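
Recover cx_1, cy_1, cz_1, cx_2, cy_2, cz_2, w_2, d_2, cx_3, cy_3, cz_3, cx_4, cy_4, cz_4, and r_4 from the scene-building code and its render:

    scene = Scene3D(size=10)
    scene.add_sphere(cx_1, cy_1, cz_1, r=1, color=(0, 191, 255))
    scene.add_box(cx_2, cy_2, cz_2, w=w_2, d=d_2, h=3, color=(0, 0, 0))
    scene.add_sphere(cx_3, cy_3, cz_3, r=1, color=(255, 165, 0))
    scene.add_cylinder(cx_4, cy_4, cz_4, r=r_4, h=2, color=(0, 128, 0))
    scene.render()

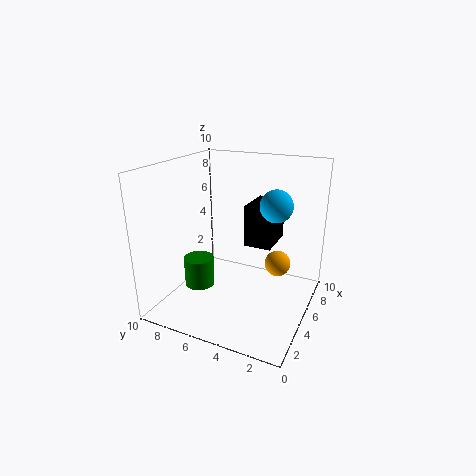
cx_1 = 4
cy_1 = 2
cz_1 = 8
cx_2 = 6
cy_2 = 3
cz_2 = 4
w_2 = 3
d_2 = 2
cx_3 = 8
cy_3 = 3
cz_3 = 2
cx_4 = 3
cy_4 = 7
cz_4 = 2
r_4 = 1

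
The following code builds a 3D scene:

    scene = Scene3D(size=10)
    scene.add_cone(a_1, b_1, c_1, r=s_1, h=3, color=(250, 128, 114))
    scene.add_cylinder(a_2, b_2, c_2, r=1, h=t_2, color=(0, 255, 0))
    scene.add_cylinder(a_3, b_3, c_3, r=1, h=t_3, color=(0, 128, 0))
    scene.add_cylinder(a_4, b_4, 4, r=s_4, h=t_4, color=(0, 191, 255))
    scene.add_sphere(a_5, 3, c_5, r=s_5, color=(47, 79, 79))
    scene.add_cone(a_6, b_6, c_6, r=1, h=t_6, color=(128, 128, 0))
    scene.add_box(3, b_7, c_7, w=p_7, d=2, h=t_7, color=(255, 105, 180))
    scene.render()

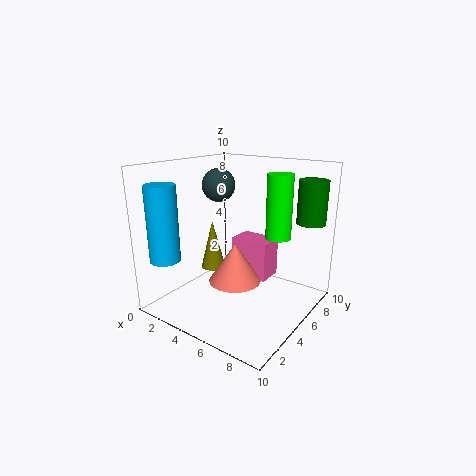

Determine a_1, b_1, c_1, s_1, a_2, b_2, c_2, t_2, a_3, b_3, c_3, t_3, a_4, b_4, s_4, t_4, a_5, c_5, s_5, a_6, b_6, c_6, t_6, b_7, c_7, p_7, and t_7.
a_1 = 4; b_1 = 6; c_1 = 1; s_1 = 2; a_2 = 6; b_2 = 9; c_2 = 4; t_2 = 5; a_3 = 9; b_3 = 8; c_3 = 6; t_3 = 3; a_4 = 2; b_4 = 1; s_4 = 1; t_4 = 5; a_5 = 5; c_5 = 9; s_5 = 1; a_6 = 1; b_6 = 7; c_6 = 1; t_6 = 4; b_7 = 7; c_7 = 1; p_7 = 3; t_7 = 3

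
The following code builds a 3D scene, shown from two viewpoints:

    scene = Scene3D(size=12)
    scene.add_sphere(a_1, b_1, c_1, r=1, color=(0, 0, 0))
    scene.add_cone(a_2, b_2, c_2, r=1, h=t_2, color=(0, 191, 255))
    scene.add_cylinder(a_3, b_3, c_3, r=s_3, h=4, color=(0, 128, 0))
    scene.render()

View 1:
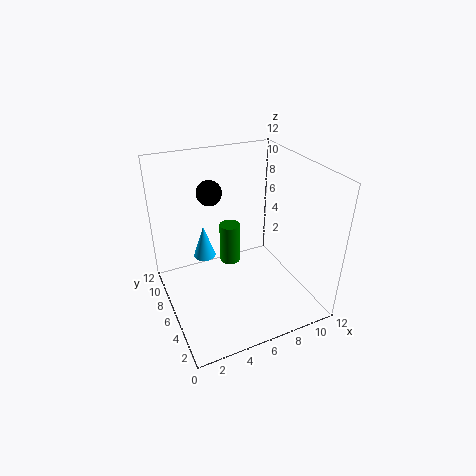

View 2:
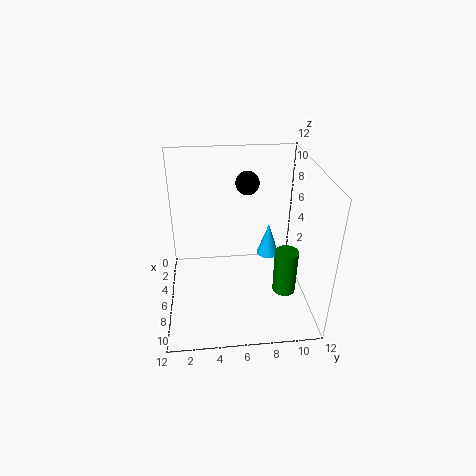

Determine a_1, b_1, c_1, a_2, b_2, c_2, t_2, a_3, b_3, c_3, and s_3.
a_1 = 4
b_1 = 7
c_1 = 10
a_2 = 4
b_2 = 9
c_2 = 3
t_2 = 3
a_3 = 7
b_3 = 10
c_3 = 1
s_3 = 1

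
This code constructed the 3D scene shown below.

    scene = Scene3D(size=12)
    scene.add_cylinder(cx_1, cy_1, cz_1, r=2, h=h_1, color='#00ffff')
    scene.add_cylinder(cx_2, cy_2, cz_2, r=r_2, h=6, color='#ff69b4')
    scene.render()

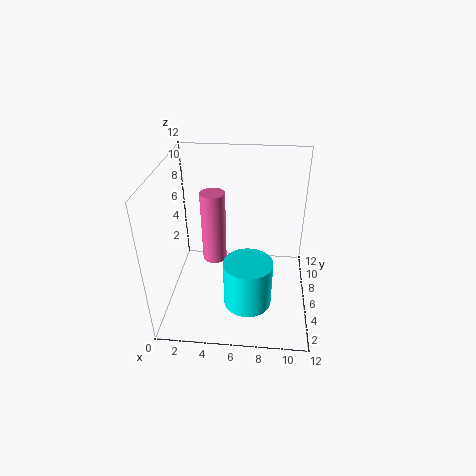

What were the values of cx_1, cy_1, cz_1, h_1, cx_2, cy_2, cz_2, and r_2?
cx_1 = 7; cy_1 = 4; cz_1 = 1; h_1 = 4; cx_2 = 4; cy_2 = 6; cz_2 = 4; r_2 = 1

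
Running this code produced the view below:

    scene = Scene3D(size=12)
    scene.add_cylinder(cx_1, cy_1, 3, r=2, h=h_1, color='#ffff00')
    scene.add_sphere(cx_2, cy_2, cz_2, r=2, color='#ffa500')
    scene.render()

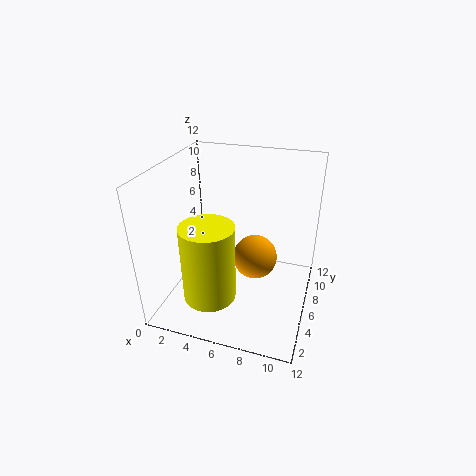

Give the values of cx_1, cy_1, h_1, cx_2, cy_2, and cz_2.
cx_1 = 5
cy_1 = 2
h_1 = 6
cx_2 = 7
cy_2 = 8
cz_2 = 3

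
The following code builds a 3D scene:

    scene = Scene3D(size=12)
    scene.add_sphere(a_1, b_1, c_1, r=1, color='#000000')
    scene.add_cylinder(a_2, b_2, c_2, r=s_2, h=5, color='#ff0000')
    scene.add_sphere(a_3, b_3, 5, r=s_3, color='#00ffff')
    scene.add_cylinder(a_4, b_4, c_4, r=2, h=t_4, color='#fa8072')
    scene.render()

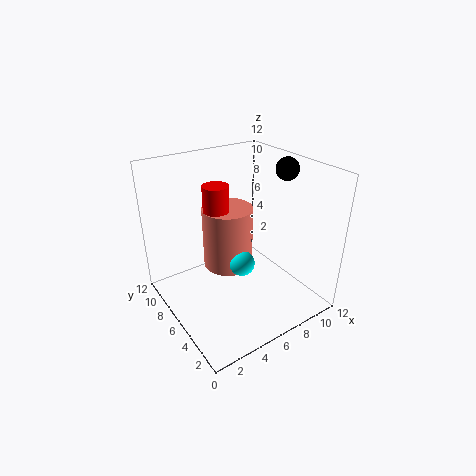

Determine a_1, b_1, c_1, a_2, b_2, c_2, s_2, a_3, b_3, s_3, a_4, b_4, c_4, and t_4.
a_1 = 11, b_1 = 6, c_1 = 11, a_2 = 4, b_2 = 6, c_2 = 6, s_2 = 1, a_3 = 5, b_3 = 4, s_3 = 1, a_4 = 5, b_4 = 6, c_4 = 4, t_4 = 5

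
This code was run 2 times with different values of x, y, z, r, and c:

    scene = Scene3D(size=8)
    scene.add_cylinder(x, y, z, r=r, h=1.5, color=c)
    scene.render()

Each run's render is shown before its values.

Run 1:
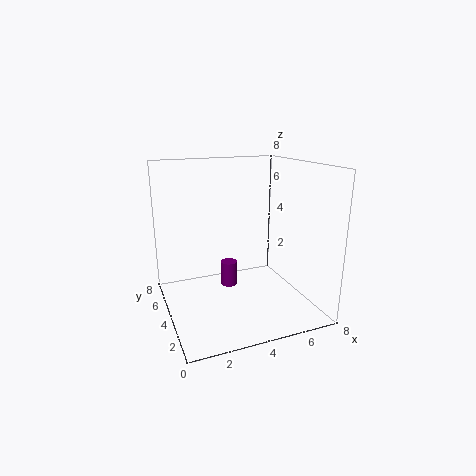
x = 4, y = 5.5, z = 0.5, r = 0.5, c = 'purple'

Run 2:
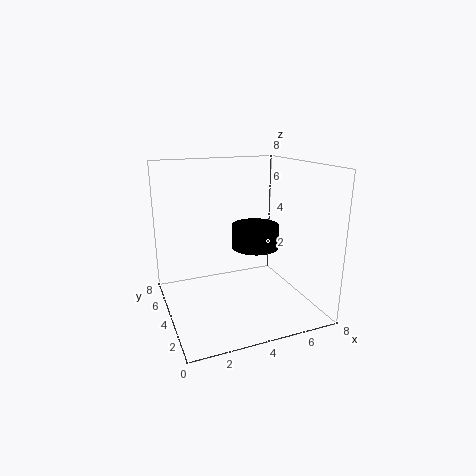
x = 6, y = 6, z = 2.5, r = 1.5, c = 'black'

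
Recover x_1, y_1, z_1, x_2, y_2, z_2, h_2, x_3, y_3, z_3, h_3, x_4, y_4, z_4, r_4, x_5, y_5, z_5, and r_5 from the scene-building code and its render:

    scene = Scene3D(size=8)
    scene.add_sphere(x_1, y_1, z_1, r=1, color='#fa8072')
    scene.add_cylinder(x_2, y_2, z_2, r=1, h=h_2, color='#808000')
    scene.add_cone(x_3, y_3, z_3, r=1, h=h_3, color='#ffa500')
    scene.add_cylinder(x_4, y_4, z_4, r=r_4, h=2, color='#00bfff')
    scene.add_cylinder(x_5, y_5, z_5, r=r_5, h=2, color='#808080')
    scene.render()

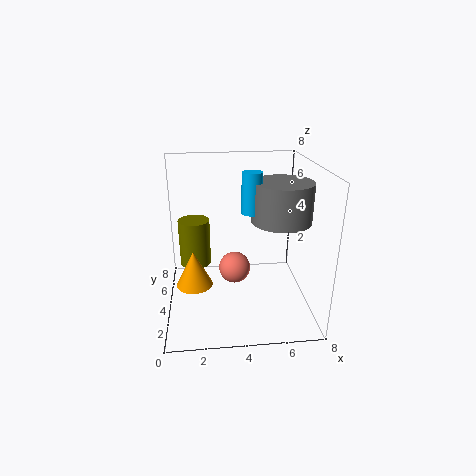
x_1 = 4
y_1 = 6
z_1 = 1
x_2 = 1.5
y_2 = 7
z_2 = 1
h_2 = 3
x_3 = 1.5
y_3 = 3.5
z_3 = 1.5
h_3 = 2
x_4 = 4.5
y_4 = 2.5
z_4 = 6
r_4 = 0.5
x_5 = 6
y_5 = 2.5
z_5 = 5.5
r_5 = 1.5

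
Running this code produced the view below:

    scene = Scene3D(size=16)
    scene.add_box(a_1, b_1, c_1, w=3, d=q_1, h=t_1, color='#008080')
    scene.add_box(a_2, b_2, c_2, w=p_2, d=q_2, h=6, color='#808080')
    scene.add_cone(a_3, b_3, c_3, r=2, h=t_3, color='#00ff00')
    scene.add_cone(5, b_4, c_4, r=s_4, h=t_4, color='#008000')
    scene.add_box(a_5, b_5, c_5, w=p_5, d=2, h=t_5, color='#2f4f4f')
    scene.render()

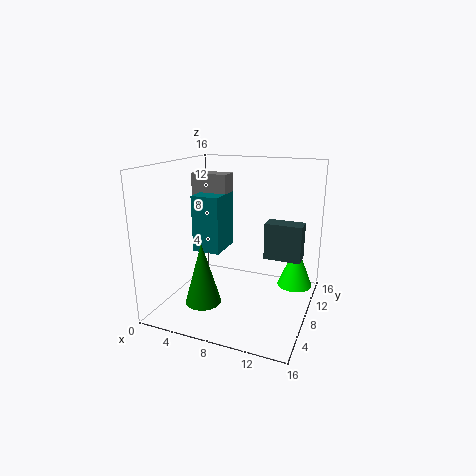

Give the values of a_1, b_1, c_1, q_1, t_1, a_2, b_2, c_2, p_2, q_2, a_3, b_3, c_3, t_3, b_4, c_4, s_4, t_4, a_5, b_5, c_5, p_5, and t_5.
a_1 = 4
b_1 = 5
c_1 = 7
q_1 = 4
t_1 = 6
a_2 = 3
b_2 = 7
c_2 = 9
p_2 = 4
q_2 = 2
a_3 = 14
b_3 = 11
c_3 = 2
t_3 = 5
b_4 = 5
c_4 = 1
s_4 = 2
t_4 = 7
a_5 = 11
b_5 = 8
c_5 = 6
p_5 = 4
t_5 = 4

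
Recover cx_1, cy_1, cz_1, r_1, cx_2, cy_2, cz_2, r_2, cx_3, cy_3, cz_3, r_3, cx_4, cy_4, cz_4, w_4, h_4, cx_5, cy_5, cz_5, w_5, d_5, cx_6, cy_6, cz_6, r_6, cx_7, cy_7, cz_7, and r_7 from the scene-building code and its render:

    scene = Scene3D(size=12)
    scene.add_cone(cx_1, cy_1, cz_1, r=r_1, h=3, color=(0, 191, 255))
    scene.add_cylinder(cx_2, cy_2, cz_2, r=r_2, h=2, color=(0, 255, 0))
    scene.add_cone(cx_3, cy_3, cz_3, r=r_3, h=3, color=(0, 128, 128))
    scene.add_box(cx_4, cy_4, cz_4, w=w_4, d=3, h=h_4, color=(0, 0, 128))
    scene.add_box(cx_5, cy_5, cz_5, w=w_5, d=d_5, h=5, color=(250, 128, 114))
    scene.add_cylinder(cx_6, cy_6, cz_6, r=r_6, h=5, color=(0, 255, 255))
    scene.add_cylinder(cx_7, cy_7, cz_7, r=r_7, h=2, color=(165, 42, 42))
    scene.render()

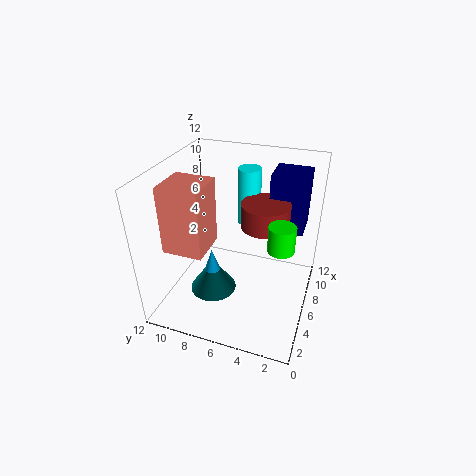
cx_1 = 5; cy_1 = 8; cz_1 = 2; r_1 = 1; cx_2 = 4; cy_2 = 2; cz_2 = 7; r_2 = 1; cx_3 = 5; cy_3 = 8; cz_3 = 1; r_3 = 2; cx_4 = 8; cy_4 = 1; cz_4 = 6; w_4 = 3; h_4 = 5; cx_5 = 1; cy_5 = 7; cz_5 = 7; w_5 = 3; d_5 = 3; cx_6 = 9; cy_6 = 6; cz_6 = 6; r_6 = 1; cx_7 = 7; cy_7 = 4; cz_7 = 7; r_7 = 2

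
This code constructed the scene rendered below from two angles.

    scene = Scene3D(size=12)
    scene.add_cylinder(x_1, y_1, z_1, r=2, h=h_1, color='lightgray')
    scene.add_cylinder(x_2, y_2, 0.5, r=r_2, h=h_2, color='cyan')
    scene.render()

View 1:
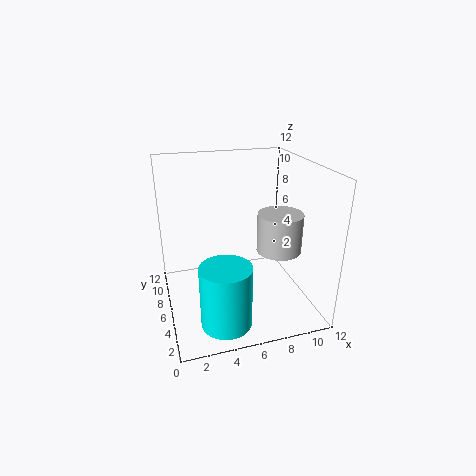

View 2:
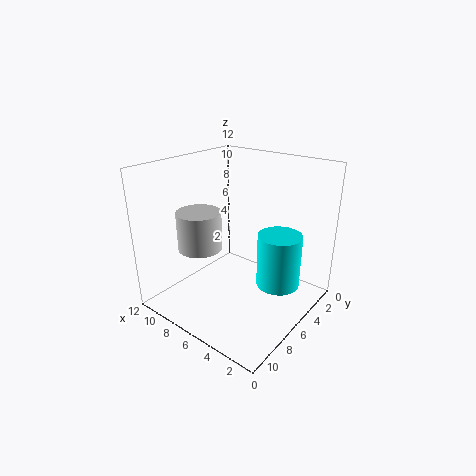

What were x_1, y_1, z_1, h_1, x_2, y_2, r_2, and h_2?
x_1 = 10, y_1 = 6.5, z_1 = 4, h_1 = 3.5, x_2 = 4, y_2 = 2.5, r_2 = 2, h_2 = 5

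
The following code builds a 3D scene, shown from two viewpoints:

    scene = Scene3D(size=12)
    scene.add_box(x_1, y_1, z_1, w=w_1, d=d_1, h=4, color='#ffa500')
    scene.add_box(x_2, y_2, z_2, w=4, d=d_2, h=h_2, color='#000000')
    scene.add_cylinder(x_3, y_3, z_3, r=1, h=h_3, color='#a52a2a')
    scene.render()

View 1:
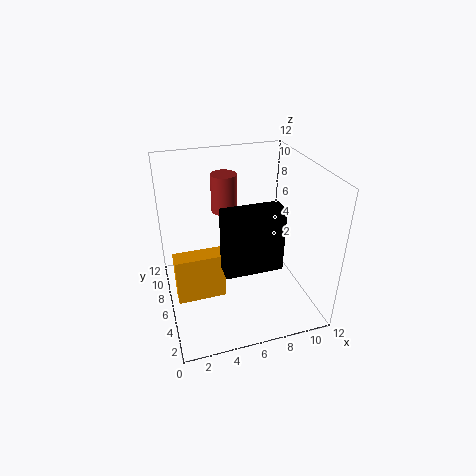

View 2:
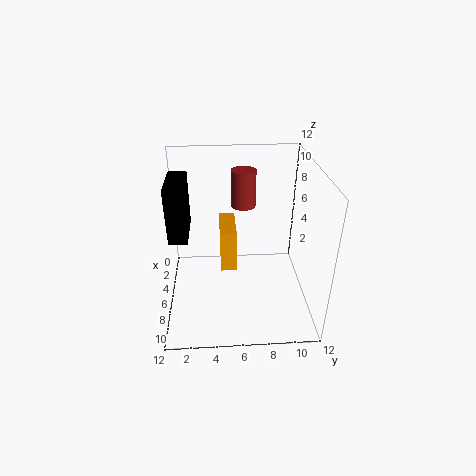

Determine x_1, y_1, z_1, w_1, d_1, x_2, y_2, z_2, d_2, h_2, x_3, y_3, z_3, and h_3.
x_1 = 0.5
y_1 = 4.5
z_1 = 1.5
w_1 = 4
d_1 = 1.5
x_2 = 3.5
y_2 = 0.5
z_2 = 6.5
d_2 = 1.5
h_2 = 4.5
x_3 = 5
y_3 = 6.5
z_3 = 8.5
h_3 = 3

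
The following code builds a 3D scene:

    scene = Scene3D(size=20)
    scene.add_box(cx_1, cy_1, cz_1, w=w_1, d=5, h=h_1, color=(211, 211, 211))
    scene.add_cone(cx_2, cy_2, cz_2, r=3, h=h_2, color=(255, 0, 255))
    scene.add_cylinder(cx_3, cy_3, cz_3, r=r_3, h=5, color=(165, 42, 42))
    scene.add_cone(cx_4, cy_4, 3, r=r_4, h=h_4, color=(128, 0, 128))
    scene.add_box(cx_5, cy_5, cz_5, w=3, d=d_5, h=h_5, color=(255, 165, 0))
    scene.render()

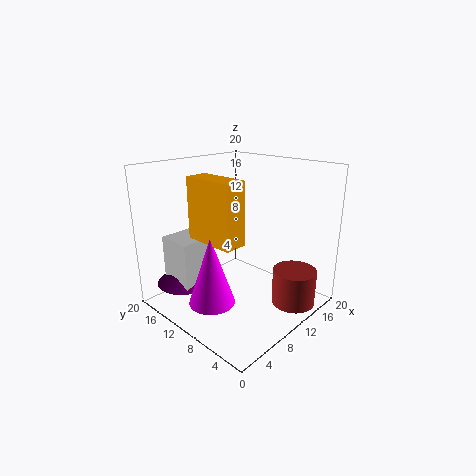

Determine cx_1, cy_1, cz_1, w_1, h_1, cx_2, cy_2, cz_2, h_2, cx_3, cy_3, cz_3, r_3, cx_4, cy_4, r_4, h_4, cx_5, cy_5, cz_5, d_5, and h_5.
cx_1 = 3, cy_1 = 13, cz_1 = 3, w_1 = 5, h_1 = 7, cx_2 = 4, cy_2 = 9, cz_2 = 3, h_2 = 9, cx_3 = 14, cy_3 = 3, cz_3 = 1, r_3 = 3, cx_4 = 5, cy_4 = 16, r_4 = 4, h_4 = 3, cx_5 = 4, cy_5 = 6, cz_5 = 11, d_5 = 7, h_5 = 8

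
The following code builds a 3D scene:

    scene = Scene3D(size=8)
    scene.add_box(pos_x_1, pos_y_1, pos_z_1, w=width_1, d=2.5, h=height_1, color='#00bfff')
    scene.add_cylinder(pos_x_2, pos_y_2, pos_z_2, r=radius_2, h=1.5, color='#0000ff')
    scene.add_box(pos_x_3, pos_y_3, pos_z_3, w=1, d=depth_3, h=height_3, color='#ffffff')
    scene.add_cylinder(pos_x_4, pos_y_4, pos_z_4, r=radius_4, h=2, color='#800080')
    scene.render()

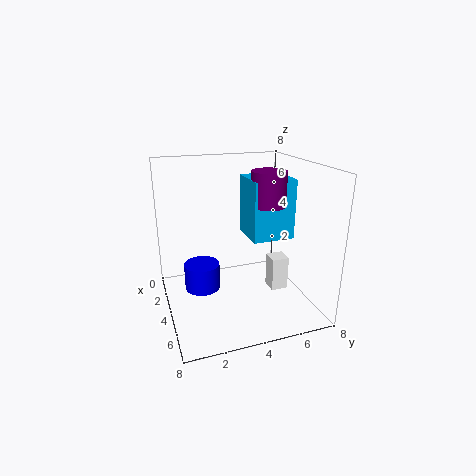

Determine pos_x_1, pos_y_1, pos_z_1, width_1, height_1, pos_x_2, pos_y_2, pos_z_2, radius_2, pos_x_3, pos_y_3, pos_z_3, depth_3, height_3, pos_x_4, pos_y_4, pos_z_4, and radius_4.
pos_x_1 = 1.5, pos_y_1 = 5, pos_z_1 = 3.5, width_1 = 2.5, height_1 = 3.5, pos_x_2 = 3.5, pos_y_2 = 2, pos_z_2 = 1, radius_2 = 1, pos_x_3 = 3.5, pos_y_3 = 6, pos_z_3 = 0.5, depth_3 = 1, height_3 = 2, pos_x_4 = 3.5, pos_y_4 = 6, pos_z_4 = 5.5, radius_4 = 1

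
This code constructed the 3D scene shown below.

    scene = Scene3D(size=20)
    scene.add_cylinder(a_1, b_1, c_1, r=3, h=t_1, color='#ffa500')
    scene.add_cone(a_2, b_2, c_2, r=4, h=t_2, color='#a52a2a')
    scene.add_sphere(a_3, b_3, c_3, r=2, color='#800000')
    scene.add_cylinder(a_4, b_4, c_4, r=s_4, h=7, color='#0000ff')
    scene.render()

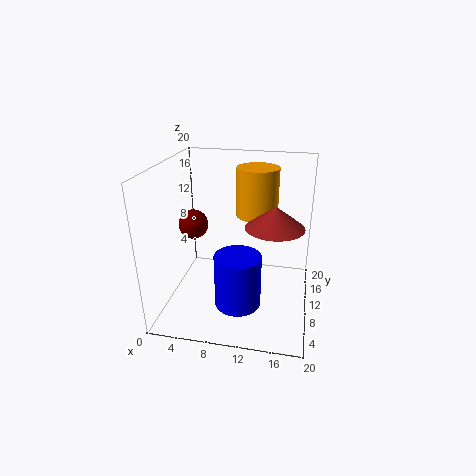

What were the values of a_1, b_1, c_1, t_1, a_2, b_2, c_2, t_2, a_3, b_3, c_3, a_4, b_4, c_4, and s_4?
a_1 = 12, b_1 = 14, c_1 = 12, t_1 = 7, a_2 = 15, b_2 = 10, c_2 = 12, t_2 = 3, a_3 = 4, b_3 = 9, c_3 = 12, a_4 = 11, b_4 = 5, c_4 = 3, s_4 = 3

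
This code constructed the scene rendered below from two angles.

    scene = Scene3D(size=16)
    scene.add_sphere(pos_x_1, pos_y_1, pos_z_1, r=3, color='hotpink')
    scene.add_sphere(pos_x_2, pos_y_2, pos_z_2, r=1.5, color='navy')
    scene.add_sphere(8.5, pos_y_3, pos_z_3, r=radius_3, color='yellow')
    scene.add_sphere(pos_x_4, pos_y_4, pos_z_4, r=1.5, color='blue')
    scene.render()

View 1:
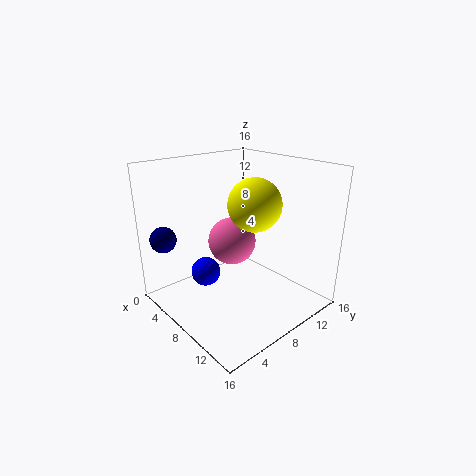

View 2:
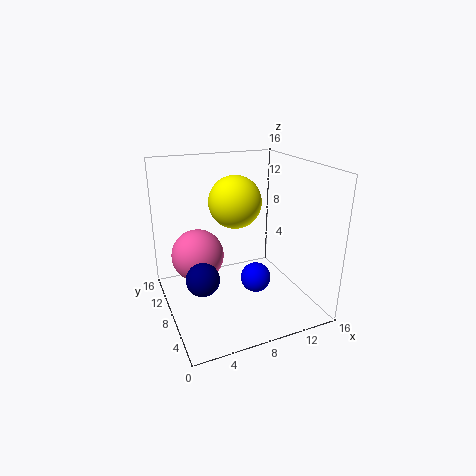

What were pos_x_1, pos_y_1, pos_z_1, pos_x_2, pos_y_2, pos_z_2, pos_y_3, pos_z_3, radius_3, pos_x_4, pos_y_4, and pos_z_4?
pos_x_1 = 4; pos_y_1 = 10.5; pos_z_1 = 5.5; pos_x_2 = 2; pos_y_2 = 2; pos_z_2 = 7.5; pos_y_3 = 10; pos_z_3 = 11.5; radius_3 = 3; pos_x_4 = 8; pos_y_4 = 3.5; pos_z_4 = 5.5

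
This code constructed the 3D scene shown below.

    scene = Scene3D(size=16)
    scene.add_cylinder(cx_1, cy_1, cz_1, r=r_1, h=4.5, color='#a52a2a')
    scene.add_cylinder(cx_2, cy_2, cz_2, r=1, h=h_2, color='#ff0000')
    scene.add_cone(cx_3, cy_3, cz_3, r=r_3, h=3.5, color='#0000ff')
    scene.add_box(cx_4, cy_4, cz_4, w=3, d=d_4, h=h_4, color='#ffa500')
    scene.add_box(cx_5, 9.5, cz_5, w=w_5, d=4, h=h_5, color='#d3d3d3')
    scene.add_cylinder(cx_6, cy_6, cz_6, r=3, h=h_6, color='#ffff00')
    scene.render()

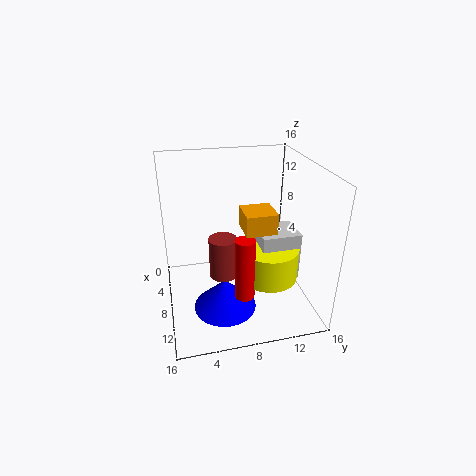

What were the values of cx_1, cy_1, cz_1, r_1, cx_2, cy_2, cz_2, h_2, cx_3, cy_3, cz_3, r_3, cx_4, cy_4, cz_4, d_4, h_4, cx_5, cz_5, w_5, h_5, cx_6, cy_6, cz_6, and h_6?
cx_1 = 9.5; cy_1 = 6; cz_1 = 4.5; r_1 = 1.5; cx_2 = 13; cy_2 = 7.5; cz_2 = 4; h_2 = 6.5; cx_3 = 10; cy_3 = 6; cz_3 = 0.5; r_3 = 3.5; cx_4 = 10.5; cy_4 = 7.5; cz_4 = 11; d_4 = 3; h_4 = 2; cx_5 = 9; cz_5 = 5; w_5 = 3.5; h_5 = 5; cx_6 = 11.5; cy_6 = 10.5; cz_6 = 5; h_6 = 3.5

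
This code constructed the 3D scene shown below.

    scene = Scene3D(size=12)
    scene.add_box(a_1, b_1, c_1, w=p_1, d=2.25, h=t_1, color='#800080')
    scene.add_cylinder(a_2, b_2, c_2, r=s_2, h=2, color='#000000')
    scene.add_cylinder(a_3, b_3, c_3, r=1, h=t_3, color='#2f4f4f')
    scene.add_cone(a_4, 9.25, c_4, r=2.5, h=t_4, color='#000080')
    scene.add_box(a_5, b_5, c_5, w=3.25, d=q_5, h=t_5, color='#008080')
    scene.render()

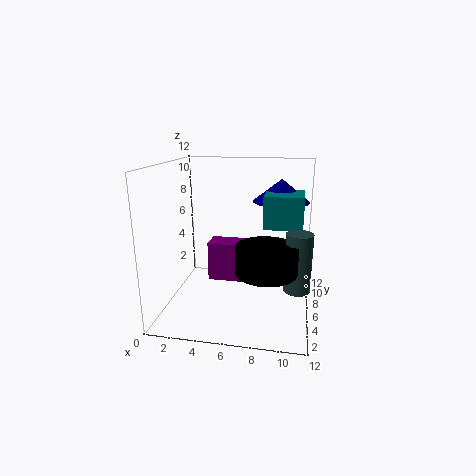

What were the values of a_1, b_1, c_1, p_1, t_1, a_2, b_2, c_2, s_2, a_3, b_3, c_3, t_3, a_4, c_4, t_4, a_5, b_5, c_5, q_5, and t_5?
a_1 = 2.5, b_1 = 8.75, c_1 = 0.5, p_1 = 4, t_1 = 3.75, a_2 = 8.75, b_2 = 2.5, c_2 = 4.75, s_2 = 2.25, a_3 = 11, b_3 = 3.5, c_3 = 3, t_3 = 4.5, a_4 = 9.25, c_4 = 8.5, t_4 = 2, a_5 = 8, b_5 = 6.25, c_5 = 6.75, q_5 = 3.5, t_5 = 2.75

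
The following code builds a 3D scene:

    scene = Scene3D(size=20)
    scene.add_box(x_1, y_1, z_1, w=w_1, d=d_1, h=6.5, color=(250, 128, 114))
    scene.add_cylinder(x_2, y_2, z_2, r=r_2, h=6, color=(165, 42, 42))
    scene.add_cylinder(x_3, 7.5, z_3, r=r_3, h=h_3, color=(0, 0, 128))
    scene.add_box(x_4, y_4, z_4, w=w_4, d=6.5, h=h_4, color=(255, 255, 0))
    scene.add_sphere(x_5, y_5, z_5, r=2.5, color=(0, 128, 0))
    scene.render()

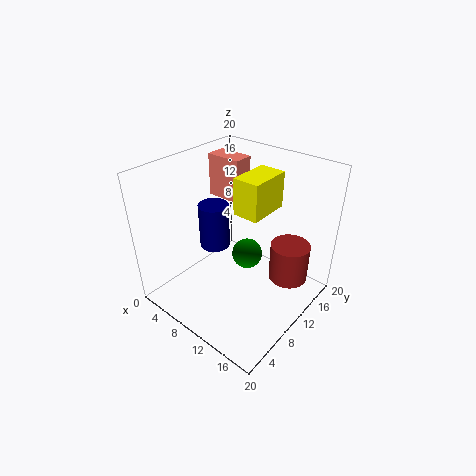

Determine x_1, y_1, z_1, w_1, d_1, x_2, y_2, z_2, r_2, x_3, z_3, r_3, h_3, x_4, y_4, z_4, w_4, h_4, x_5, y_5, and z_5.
x_1 = 1, y_1 = 14, z_1 = 12.5, w_1 = 5.5, d_1 = 3, x_2 = 14.5, y_2 = 17, z_2 = 1, r_2 = 3, x_3 = 8, z_3 = 9.5, r_3 = 2, h_3 = 6, x_4 = 7.5, y_4 = 12, z_4 = 12, w_4 = 4, h_4 = 5.5, x_5 = 7, y_5 = 16, z_5 = 2.5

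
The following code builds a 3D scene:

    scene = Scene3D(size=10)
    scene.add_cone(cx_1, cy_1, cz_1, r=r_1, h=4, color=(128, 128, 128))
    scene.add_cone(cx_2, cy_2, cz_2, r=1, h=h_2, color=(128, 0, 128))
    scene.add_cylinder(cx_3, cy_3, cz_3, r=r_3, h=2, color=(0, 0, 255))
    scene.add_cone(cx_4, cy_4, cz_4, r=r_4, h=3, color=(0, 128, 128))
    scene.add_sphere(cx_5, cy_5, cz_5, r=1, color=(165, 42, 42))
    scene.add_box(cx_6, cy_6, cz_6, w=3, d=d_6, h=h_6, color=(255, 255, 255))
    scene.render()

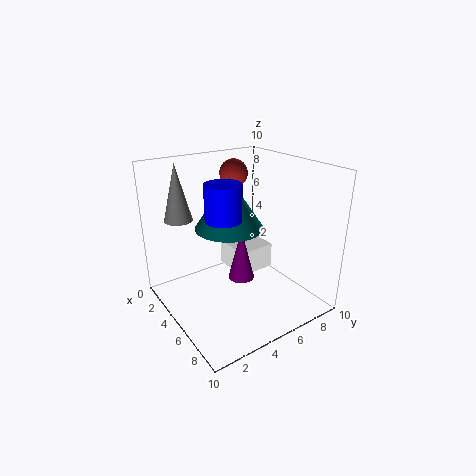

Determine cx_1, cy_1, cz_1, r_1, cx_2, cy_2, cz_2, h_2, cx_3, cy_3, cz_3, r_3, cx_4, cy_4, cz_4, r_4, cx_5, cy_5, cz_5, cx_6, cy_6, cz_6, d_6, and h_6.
cx_1 = 2, cy_1 = 2, cz_1 = 6, r_1 = 1, cx_2 = 4, cy_2 = 6, cz_2 = 1, h_2 = 4, cx_3 = 8, cy_3 = 2, cz_3 = 8, r_3 = 1, cx_4 = 7, cy_4 = 3, cz_4 = 7, r_4 = 2, cx_5 = 3, cy_5 = 6, cz_5 = 9, cx_6 = 1, cy_6 = 6, cz_6 = 1, d_6 = 3, h_6 = 2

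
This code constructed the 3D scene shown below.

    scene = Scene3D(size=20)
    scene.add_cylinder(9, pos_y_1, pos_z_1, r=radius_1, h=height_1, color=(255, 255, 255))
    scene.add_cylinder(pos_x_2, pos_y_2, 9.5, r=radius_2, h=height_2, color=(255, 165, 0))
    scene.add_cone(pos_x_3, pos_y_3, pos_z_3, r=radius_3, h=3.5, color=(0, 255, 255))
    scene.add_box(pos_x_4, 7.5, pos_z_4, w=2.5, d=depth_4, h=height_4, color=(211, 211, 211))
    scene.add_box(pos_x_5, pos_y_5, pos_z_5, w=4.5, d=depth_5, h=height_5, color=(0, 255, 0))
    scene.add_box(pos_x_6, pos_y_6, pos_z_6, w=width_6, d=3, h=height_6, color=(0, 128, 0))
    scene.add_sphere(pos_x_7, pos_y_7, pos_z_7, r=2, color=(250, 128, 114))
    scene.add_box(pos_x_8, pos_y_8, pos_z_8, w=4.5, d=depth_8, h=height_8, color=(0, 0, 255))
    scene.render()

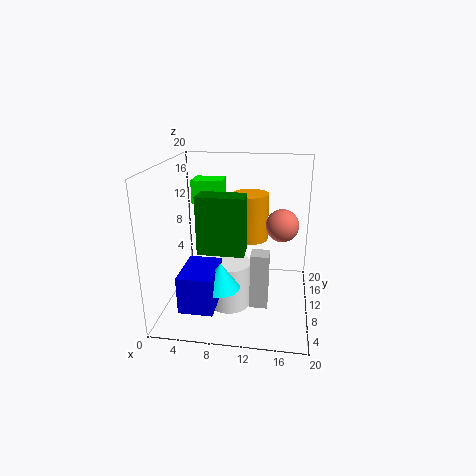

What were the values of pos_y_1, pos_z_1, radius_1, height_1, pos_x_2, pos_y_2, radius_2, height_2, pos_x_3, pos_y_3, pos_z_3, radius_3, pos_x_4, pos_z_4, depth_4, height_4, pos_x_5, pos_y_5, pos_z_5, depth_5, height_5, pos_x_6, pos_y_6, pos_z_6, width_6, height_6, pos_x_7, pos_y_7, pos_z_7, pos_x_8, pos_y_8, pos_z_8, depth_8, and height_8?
pos_y_1 = 8.5
pos_z_1 = 0.5
radius_1 = 3
height_1 = 6.5
pos_x_2 = 11.5
pos_y_2 = 11.5
radius_2 = 2.5
height_2 = 6.5
pos_x_3 = 8.5
pos_y_3 = 5
pos_z_3 = 5
radius_3 = 2.5
pos_x_4 = 12
pos_z_4 = 0.5
depth_4 = 2.5
height_4 = 8
pos_x_5 = 2.5
pos_y_5 = 13.5
pos_z_5 = 13.5
depth_5 = 3.5
height_5 = 3.5
pos_x_6 = 5.5
pos_y_6 = 5
pos_z_6 = 9.5
width_6 = 6
height_6 = 7.5
pos_x_7 = 16
pos_y_7 = 6.5
pos_z_7 = 13.5
pos_x_8 = 3.5
pos_y_8 = 2
pos_z_8 = 2.5
depth_8 = 6.5
height_8 = 5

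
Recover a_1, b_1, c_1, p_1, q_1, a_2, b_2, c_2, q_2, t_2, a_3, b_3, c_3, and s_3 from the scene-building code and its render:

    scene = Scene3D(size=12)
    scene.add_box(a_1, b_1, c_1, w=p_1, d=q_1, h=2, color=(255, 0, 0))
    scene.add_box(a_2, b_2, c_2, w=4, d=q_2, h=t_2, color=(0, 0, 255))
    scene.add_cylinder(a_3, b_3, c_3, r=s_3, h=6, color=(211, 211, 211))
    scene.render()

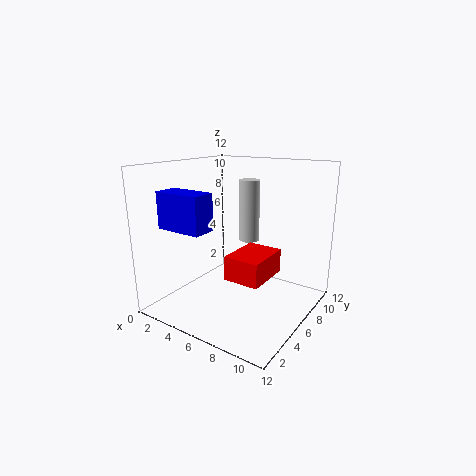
a_1 = 6, b_1 = 4, c_1 = 3, p_1 = 3, q_1 = 4, a_2 = 1, b_2 = 2, c_2 = 7, q_2 = 2, t_2 = 3, a_3 = 4, b_3 = 11, c_3 = 4, s_3 = 1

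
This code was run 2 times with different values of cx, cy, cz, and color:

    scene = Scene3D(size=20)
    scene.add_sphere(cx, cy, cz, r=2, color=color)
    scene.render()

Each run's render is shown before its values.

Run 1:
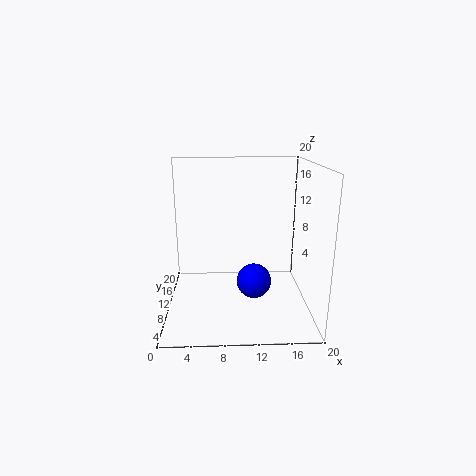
cx = 11.5
cy = 2
cz = 7.5
color = 'blue'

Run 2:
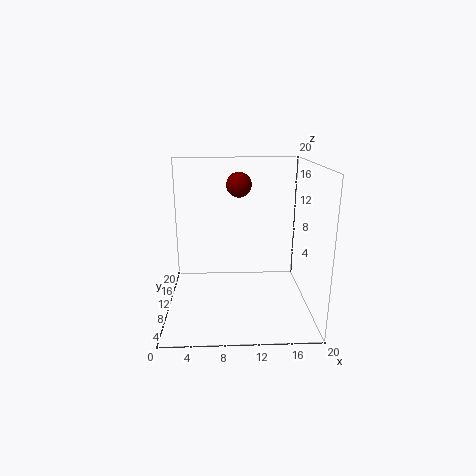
cx = 10.5
cy = 18
cz = 16
color = 'maroon'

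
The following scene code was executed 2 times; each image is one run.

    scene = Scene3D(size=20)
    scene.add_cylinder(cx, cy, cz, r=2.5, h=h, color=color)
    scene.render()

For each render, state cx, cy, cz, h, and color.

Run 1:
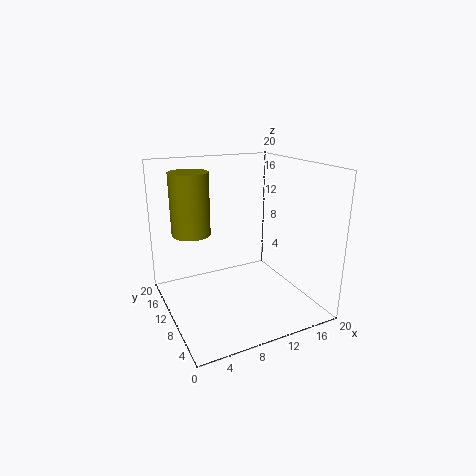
cx = 3.5, cy = 10.5, cz = 11.5, h = 8, color = 'olive'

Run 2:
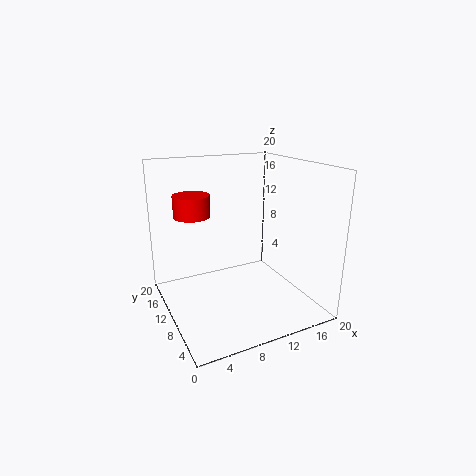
cx = 4.5, cy = 13, cz = 13, h = 3, color = 'red'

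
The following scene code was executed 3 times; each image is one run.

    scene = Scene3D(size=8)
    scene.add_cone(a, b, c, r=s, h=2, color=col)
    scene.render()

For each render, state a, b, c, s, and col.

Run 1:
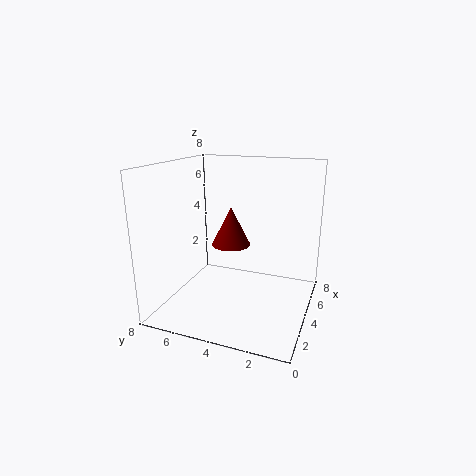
a = 3
b = 4
c = 4
s = 1
col = 'maroon'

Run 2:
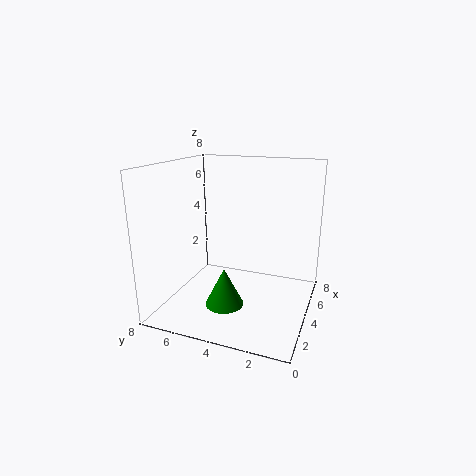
a = 2
b = 4
c = 1
s = 1
col = 'green'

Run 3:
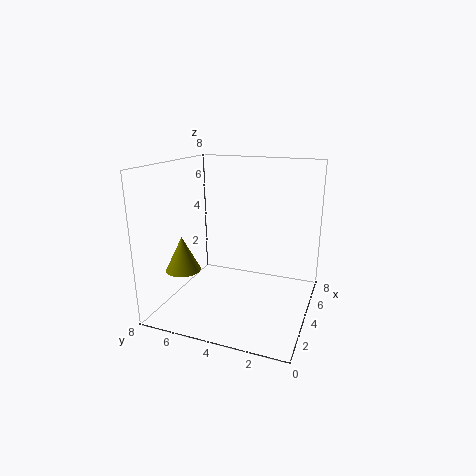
a = 3
b = 7
c = 2
s = 1
col = 'olive'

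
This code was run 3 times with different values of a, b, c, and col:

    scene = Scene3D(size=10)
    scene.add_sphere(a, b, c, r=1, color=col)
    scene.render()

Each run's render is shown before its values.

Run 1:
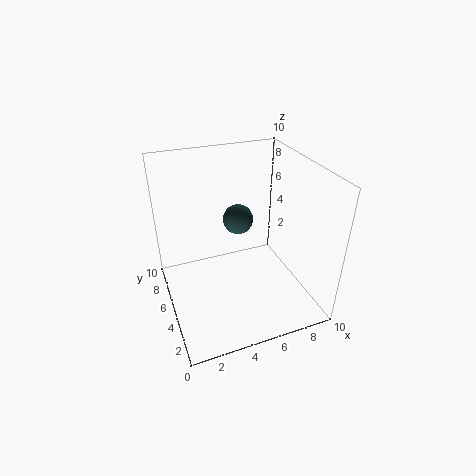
a = 5, b = 5, c = 6.5, col = 'darkslategray'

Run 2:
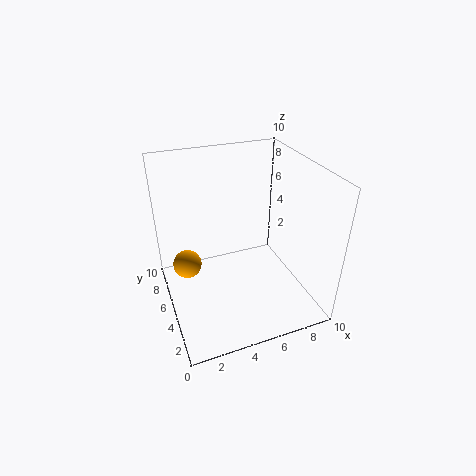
a = 1.5, b = 6, c = 3, col = 'orange'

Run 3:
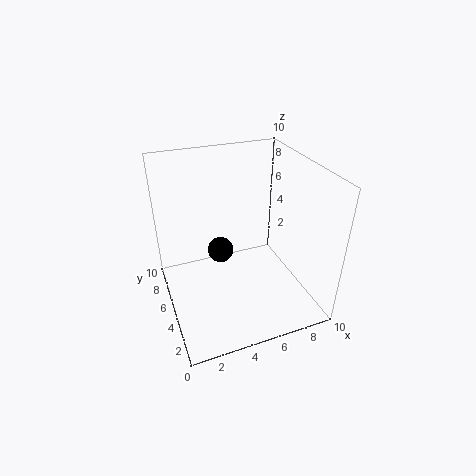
a = 4.5, b = 7.5, c = 2.5, col = 'black'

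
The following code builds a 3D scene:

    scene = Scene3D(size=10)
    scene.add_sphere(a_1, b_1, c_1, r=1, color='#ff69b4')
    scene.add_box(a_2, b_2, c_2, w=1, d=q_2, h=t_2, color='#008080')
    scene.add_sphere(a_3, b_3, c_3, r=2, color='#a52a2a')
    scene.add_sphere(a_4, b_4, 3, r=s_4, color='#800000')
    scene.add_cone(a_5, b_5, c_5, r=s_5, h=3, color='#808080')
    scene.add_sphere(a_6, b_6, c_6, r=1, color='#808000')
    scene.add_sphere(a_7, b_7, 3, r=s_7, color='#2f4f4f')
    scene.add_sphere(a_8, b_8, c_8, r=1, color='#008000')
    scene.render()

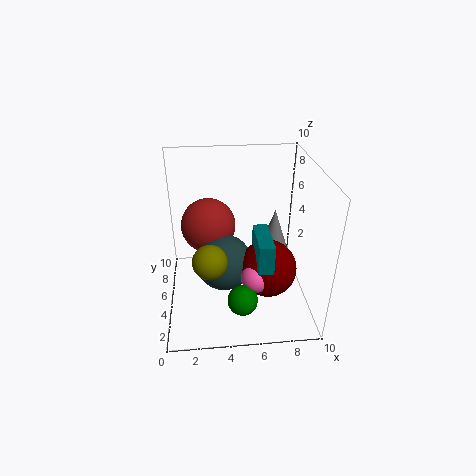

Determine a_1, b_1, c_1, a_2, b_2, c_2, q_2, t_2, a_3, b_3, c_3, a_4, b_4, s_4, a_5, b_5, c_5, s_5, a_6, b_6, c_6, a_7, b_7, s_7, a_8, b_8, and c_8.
a_1 = 6; b_1 = 3; c_1 = 3; a_2 = 6; b_2 = 2; c_2 = 4; q_2 = 3; t_2 = 2; a_3 = 3; b_3 = 7; c_3 = 5; a_4 = 7; b_4 = 4; s_4 = 2; a_5 = 8; b_5 = 7; c_5 = 3; s_5 = 1; a_6 = 3; b_6 = 1; c_6 = 6; a_7 = 4; b_7 = 5; s_7 = 2; a_8 = 5; b_8 = 2; c_8 = 2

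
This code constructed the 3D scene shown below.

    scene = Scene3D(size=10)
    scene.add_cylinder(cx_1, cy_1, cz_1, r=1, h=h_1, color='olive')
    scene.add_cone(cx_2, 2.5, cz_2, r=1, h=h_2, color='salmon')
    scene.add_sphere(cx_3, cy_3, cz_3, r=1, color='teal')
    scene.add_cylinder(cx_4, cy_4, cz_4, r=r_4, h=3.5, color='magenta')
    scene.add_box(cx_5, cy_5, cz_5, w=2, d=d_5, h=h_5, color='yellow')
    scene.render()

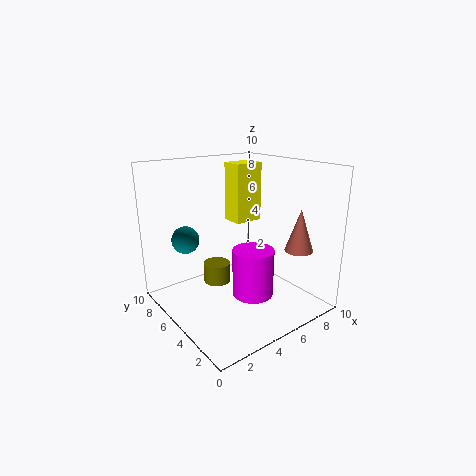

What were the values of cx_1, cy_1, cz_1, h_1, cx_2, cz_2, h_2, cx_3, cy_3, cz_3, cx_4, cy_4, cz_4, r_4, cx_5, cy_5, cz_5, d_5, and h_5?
cx_1 = 4.5
cy_1 = 7
cz_1 = 1
h_1 = 1.5
cx_2 = 8.5
cz_2 = 4
h_2 = 3
cx_3 = 2.5
cy_3 = 8
cz_3 = 4.5
cx_4 = 6
cy_4 = 4.5
cz_4 = 0.5
r_4 = 1.5
cx_5 = 5
cy_5 = 5
cz_5 = 6
d_5 = 1.5
h_5 = 4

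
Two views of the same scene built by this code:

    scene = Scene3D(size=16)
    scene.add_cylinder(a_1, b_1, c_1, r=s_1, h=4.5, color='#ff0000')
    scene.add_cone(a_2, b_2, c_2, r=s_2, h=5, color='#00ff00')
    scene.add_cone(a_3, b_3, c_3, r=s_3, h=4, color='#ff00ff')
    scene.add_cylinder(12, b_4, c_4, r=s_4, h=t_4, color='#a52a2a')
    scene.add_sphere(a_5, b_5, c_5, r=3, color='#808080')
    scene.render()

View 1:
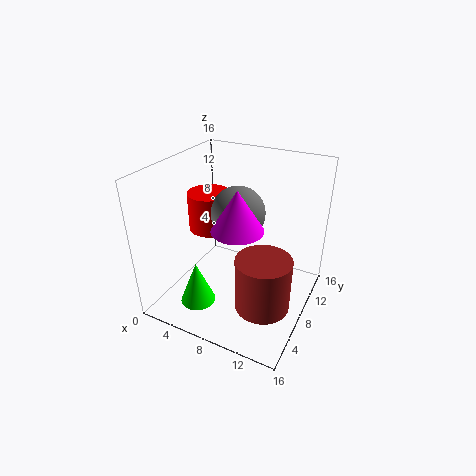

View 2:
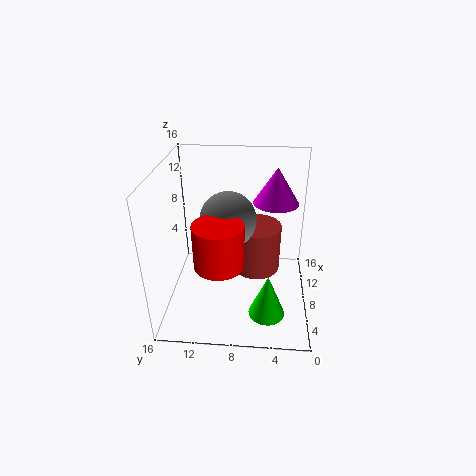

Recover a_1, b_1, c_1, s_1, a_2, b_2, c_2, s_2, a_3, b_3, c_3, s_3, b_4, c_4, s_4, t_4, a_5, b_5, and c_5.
a_1 = 3.5; b_1 = 9.5; c_1 = 7.5; s_1 = 2.5; a_2 = 4.5; b_2 = 4.5; c_2 = 0.5; s_2 = 2; a_3 = 10; b_3 = 4; c_3 = 11.5; s_3 = 2.5; b_4 = 6; c_4 = 1.5; s_4 = 3; t_4 = 6; a_5 = 7.5; b_5 = 9; c_5 = 10.5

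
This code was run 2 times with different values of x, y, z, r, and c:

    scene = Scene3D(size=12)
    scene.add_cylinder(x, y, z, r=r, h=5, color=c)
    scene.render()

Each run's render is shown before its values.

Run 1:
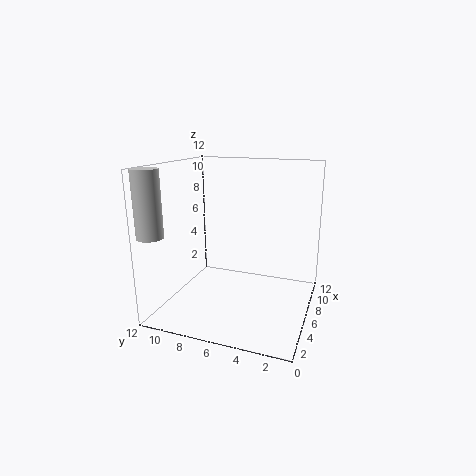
x = 1; y = 11; z = 7; r = 1; c = 'lightgray'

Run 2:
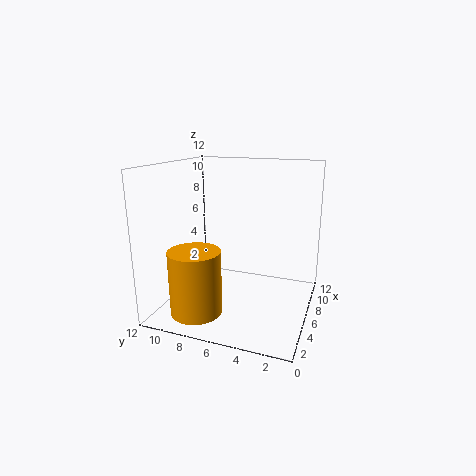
x = 2; y = 8; z = 1; r = 2; c = 'orange'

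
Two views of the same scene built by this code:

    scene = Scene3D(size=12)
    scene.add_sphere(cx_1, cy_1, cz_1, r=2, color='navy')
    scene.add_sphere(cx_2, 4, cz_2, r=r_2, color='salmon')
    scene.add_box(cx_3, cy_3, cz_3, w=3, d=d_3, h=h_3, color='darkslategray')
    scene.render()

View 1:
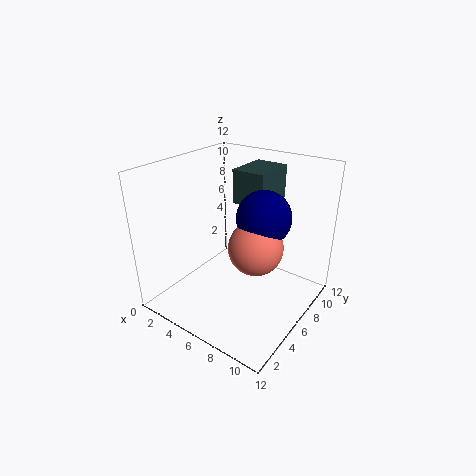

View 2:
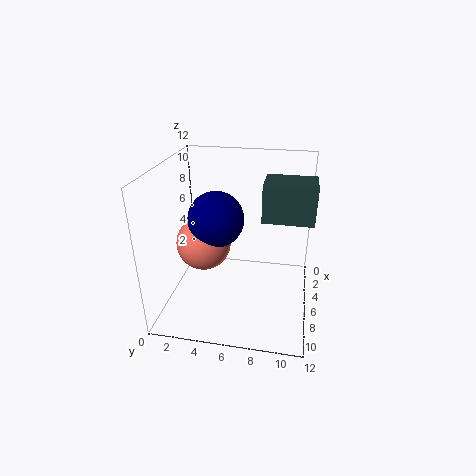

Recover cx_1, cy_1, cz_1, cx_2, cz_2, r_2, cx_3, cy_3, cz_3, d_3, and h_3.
cx_1 = 9
cy_1 = 5
cz_1 = 9
cx_2 = 9
cz_2 = 7
r_2 = 2
cx_3 = 4
cy_3 = 8
cz_3 = 8
d_3 = 4
h_3 = 3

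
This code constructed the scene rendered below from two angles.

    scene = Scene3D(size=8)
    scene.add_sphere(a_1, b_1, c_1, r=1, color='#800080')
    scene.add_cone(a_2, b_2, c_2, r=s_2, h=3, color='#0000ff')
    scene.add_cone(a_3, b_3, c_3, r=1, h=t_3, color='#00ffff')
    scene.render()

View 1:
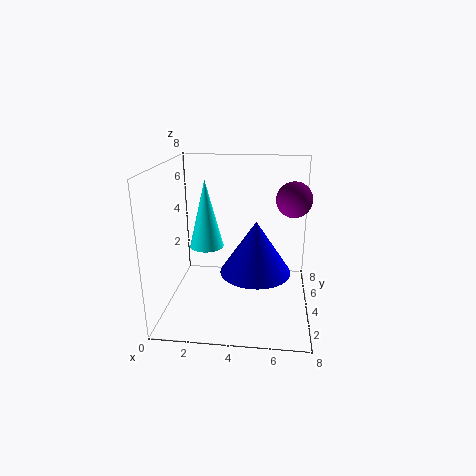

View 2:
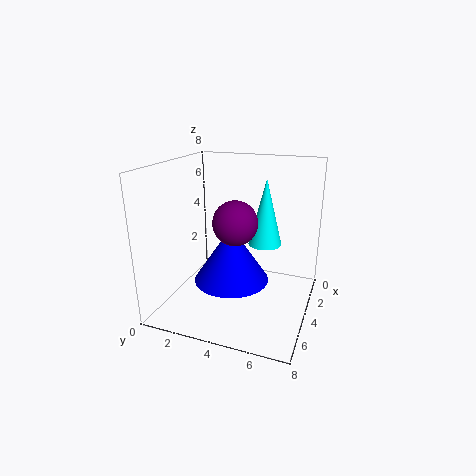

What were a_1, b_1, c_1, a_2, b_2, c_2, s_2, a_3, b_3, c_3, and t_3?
a_1 = 7, b_1 = 5, c_1 = 6, a_2 = 5, b_2 = 4, c_2 = 2, s_2 = 2, a_3 = 2, b_3 = 5, c_3 = 3, t_3 = 4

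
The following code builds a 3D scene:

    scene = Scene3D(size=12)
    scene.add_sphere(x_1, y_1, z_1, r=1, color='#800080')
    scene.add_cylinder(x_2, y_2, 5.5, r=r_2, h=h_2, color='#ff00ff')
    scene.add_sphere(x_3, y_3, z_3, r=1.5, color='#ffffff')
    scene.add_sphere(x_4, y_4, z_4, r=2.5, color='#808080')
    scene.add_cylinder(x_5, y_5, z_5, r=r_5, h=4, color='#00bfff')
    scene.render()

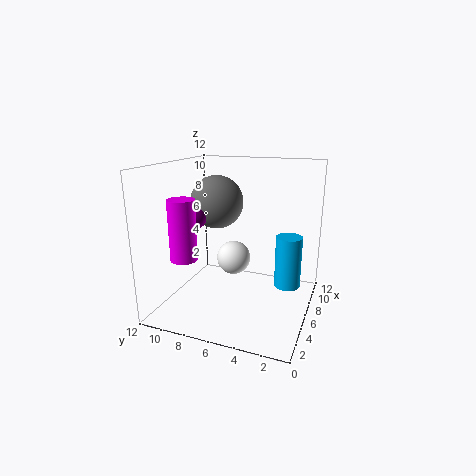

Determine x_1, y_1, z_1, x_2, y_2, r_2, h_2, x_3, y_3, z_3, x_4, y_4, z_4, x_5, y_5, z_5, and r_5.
x_1 = 7
y_1 = 10.5
z_1 = 7
x_2 = 1.5
y_2 = 8.5
r_2 = 1
h_2 = 4.5
x_3 = 7.5
y_3 = 7
z_3 = 3.5
x_4 = 9.5
y_4 = 9.5
z_4 = 8
x_5 = 5
y_5 = 1.5
z_5 = 3
r_5 = 1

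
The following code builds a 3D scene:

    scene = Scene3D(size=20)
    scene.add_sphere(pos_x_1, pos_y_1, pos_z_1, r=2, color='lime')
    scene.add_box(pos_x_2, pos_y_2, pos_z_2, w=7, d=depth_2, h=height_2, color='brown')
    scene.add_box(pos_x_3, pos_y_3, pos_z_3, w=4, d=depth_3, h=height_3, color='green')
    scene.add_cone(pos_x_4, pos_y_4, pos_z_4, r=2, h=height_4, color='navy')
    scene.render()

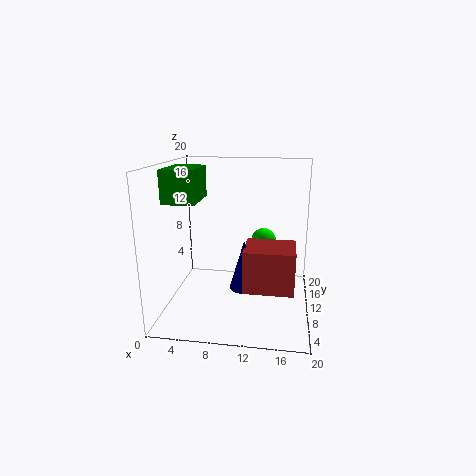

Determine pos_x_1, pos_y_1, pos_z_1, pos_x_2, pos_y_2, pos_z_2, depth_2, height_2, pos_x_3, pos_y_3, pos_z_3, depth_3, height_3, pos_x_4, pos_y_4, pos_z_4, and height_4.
pos_x_1 = 13
pos_y_1 = 18
pos_z_1 = 7
pos_x_2 = 11
pos_y_2 = 7
pos_z_2 = 3
depth_2 = 6
height_2 = 6
pos_x_3 = 2
pos_y_3 = 3
pos_z_3 = 16
depth_3 = 6
height_3 = 4
pos_x_4 = 11
pos_y_4 = 9
pos_z_4 = 3
height_4 = 7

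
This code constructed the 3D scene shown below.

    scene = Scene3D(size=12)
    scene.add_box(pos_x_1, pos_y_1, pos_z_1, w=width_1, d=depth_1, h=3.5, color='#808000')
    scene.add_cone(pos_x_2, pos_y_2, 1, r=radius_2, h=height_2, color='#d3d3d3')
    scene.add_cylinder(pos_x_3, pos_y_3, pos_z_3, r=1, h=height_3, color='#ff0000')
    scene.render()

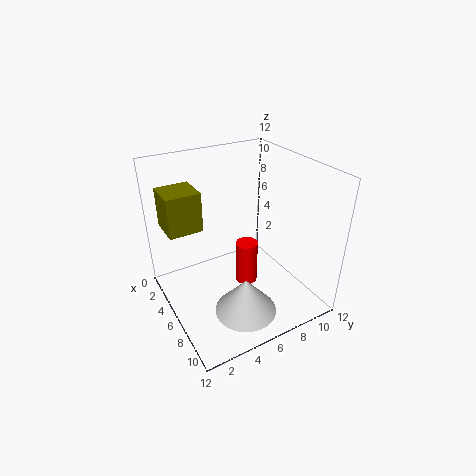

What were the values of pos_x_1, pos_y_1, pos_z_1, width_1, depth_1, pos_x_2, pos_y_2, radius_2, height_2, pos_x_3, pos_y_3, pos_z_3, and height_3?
pos_x_1 = 0.5
pos_y_1 = 1
pos_z_1 = 6
width_1 = 3
depth_1 = 3
pos_x_2 = 9
pos_y_2 = 5
radius_2 = 2.5
height_2 = 3
pos_x_3 = 5
pos_y_3 = 7.5
pos_z_3 = 0.5
height_3 = 4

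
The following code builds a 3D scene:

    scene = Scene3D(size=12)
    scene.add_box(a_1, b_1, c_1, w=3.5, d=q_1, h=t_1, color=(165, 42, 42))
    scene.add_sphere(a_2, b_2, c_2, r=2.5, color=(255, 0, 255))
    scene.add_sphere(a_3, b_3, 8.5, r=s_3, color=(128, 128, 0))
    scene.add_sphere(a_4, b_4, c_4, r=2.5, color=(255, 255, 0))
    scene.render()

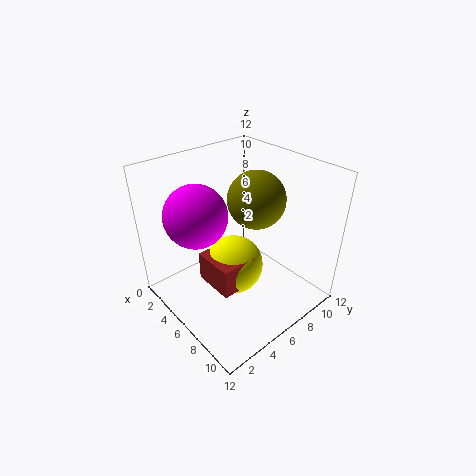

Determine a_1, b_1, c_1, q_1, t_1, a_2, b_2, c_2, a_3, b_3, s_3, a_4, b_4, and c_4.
a_1 = 4.5, b_1 = 3, c_1 = 2.5, q_1 = 3, t_1 = 2.5, a_2 = 4.5, b_2 = 3, c_2 = 8.5, a_3 = 5.5, b_3 = 8.5, s_3 = 2.5, a_4 = 6, b_4 = 5.5, c_4 = 3.5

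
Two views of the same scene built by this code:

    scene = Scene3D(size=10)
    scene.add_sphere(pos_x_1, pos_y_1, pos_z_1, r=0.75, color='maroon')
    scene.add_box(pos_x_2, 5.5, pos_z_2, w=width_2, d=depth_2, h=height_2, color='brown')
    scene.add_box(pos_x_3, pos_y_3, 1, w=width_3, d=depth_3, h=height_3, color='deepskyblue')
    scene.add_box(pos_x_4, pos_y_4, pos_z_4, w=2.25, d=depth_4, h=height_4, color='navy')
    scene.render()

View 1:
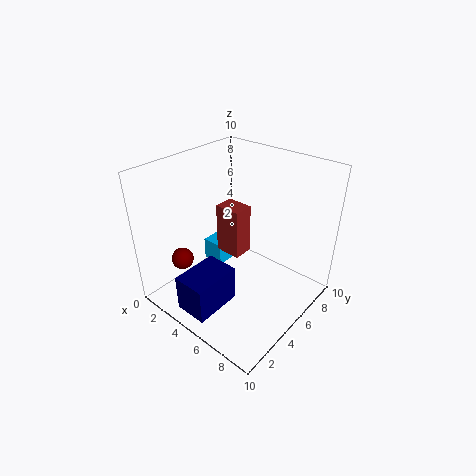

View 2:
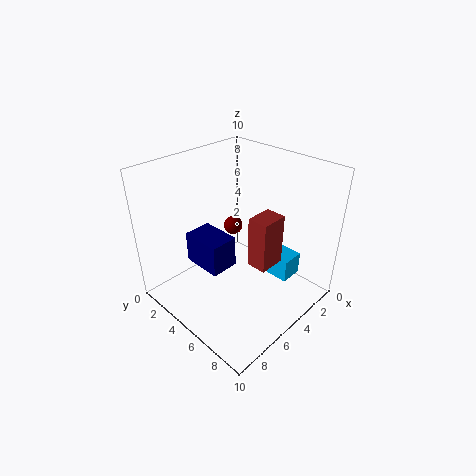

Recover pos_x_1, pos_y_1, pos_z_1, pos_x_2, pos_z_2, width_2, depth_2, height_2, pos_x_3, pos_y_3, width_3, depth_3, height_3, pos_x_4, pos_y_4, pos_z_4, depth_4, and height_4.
pos_x_1 = 2.5
pos_y_1 = 2
pos_z_1 = 3.75
pos_x_2 = 2.5
pos_z_2 = 2.75
width_2 = 2
depth_2 = 1.5
height_2 = 3.75
pos_x_3 = 0.75
pos_y_3 = 5.75
width_3 = 1.75
depth_3 = 1.75
height_3 = 1.75
pos_x_4 = 3.75
pos_y_4 = 0.25
pos_z_4 = 1.25
depth_4 = 3.25
height_4 = 2.5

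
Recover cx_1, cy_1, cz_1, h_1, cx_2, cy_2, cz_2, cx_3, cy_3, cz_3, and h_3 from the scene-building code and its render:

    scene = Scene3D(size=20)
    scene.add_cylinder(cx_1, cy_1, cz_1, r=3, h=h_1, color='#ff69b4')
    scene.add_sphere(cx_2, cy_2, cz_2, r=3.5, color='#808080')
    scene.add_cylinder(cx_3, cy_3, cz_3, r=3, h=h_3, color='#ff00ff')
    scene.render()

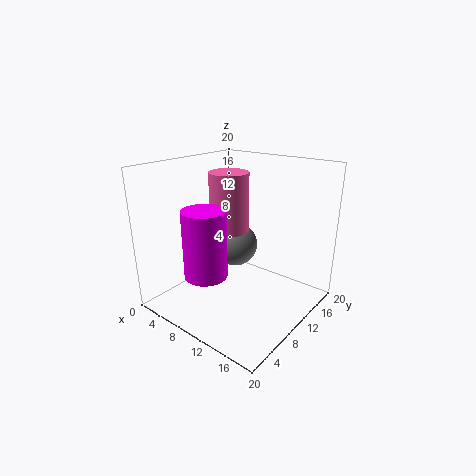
cx_1 = 5.5, cy_1 = 13.5, cz_1 = 9, h_1 = 9, cx_2 = 5.5, cy_2 = 15, cz_2 = 6, cx_3 = 7.5, cy_3 = 6, cz_3 = 5, h_3 = 9.5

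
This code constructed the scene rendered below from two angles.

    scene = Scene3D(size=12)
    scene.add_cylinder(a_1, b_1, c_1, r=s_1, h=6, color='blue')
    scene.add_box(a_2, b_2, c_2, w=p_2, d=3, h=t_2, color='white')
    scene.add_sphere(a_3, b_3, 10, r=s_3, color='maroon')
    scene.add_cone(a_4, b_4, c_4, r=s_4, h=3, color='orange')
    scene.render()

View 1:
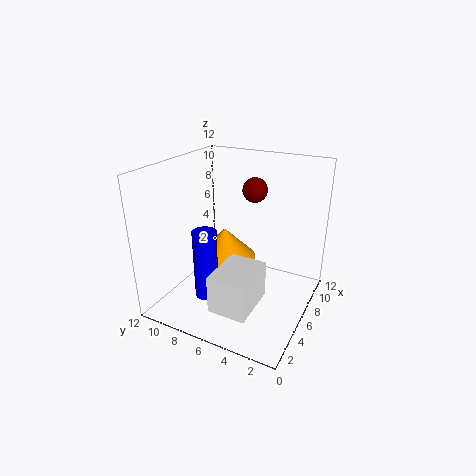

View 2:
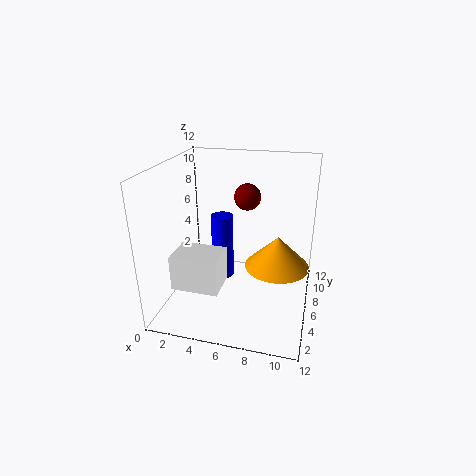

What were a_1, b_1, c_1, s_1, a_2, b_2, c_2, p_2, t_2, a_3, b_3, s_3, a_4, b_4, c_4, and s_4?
a_1 = 4; b_1 = 8; c_1 = 1; s_1 = 1; a_2 = 1; b_2 = 3; c_2 = 2; p_2 = 4; t_2 = 3; a_3 = 7; b_3 = 5; s_3 = 1; a_4 = 9; b_4 = 9; c_4 = 2; s_4 = 3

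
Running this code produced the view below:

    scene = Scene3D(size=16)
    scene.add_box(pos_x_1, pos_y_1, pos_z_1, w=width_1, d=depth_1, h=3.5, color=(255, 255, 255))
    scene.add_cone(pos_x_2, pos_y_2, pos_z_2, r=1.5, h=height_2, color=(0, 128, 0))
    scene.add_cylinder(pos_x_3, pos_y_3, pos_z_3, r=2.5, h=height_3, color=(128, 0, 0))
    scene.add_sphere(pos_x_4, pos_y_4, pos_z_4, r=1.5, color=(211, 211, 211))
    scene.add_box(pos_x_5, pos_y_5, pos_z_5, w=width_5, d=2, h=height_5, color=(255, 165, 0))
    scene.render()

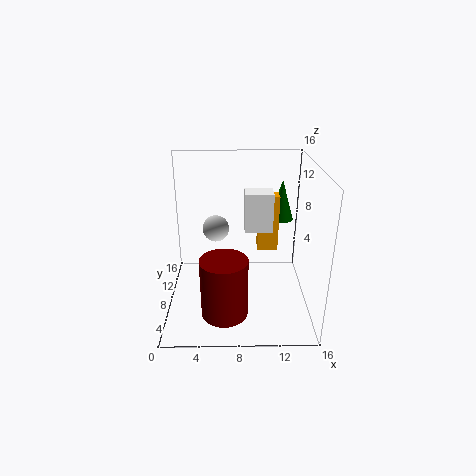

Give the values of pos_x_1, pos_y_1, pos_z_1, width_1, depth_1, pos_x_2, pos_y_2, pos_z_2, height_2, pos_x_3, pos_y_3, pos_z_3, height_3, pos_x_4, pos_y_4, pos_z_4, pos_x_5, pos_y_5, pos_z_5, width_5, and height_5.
pos_x_1 = 8.5, pos_y_1 = 2, pos_z_1 = 11.5, width_1 = 2.5, depth_1 = 2, pos_x_2 = 13.5, pos_y_2 = 13.5, pos_z_2 = 8, height_2 = 5, pos_x_3 = 6.5, pos_y_3 = 4, pos_z_3 = 1, height_3 = 6.5, pos_x_4 = 5.5, pos_y_4 = 9.5, pos_z_4 = 8.5, pos_x_5 = 10.5, pos_y_5 = 11.5, pos_z_5 = 4.5, width_5 = 2.5, height_5 = 7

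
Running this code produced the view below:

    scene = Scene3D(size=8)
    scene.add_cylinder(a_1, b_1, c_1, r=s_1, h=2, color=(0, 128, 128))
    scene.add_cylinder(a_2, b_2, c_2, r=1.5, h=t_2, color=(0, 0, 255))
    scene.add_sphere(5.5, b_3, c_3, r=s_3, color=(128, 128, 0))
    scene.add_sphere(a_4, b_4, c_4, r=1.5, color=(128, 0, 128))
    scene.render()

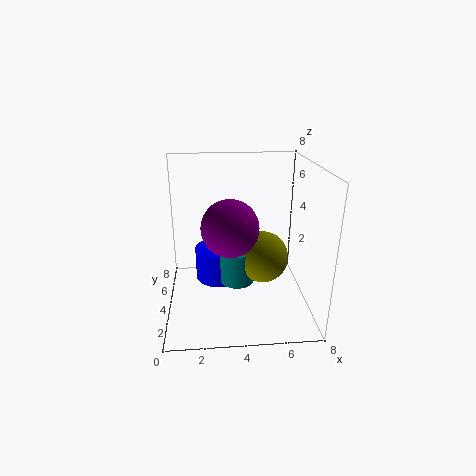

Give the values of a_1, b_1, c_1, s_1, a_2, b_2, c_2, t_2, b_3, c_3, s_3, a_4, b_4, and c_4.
a_1 = 4
b_1 = 4.5
c_1 = 1
s_1 = 1
a_2 = 3
b_2 = 6
c_2 = 0.5
t_2 = 2
b_3 = 4.5
c_3 = 2.5
s_3 = 1.5
a_4 = 3.5
b_4 = 3
c_4 = 5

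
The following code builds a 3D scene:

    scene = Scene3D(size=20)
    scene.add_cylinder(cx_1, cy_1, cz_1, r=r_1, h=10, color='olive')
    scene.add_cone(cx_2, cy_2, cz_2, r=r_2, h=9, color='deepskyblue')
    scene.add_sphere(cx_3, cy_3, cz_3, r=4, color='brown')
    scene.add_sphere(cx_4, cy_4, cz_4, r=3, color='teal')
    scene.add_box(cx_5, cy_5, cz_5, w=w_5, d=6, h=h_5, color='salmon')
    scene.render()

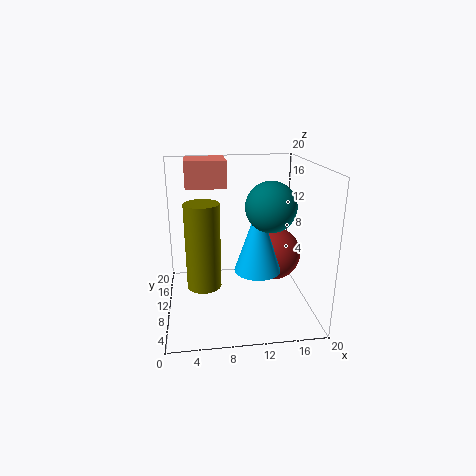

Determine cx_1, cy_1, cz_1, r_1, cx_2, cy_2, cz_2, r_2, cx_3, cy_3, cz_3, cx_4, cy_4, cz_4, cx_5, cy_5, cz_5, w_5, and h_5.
cx_1 = 5, cy_1 = 3, cz_1 = 7, r_1 = 2, cx_2 = 12, cy_2 = 6, cz_2 = 7, r_2 = 3, cx_3 = 16, cy_3 = 13, cz_3 = 6, cx_4 = 13, cy_4 = 4, cz_4 = 16, cx_5 = 3, cy_5 = 14, cz_5 = 16, w_5 = 6, h_5 = 4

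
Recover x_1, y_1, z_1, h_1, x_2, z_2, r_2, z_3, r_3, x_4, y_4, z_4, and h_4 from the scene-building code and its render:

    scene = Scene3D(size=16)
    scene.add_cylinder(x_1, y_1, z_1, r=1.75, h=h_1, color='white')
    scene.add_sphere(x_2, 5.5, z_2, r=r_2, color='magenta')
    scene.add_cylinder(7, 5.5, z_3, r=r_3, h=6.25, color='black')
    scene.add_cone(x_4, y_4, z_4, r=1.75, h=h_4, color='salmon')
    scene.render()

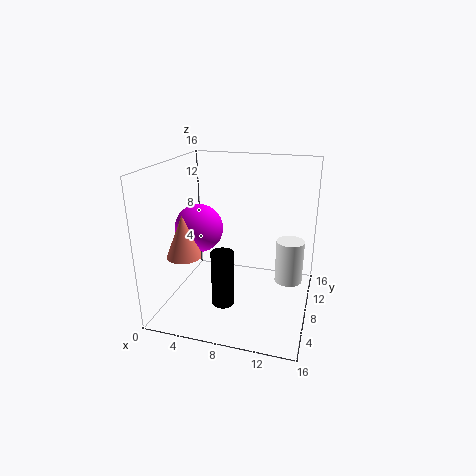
x_1 = 13.25; y_1 = 13.25; z_1 = 0.5; h_1 = 5.5; x_2 = 4.5; z_2 = 9.75; r_2 = 2.5; z_3 = 1; r_3 = 1.25; x_4 = 4; y_4 = 2.75; z_4 = 7.75; h_4 = 4.25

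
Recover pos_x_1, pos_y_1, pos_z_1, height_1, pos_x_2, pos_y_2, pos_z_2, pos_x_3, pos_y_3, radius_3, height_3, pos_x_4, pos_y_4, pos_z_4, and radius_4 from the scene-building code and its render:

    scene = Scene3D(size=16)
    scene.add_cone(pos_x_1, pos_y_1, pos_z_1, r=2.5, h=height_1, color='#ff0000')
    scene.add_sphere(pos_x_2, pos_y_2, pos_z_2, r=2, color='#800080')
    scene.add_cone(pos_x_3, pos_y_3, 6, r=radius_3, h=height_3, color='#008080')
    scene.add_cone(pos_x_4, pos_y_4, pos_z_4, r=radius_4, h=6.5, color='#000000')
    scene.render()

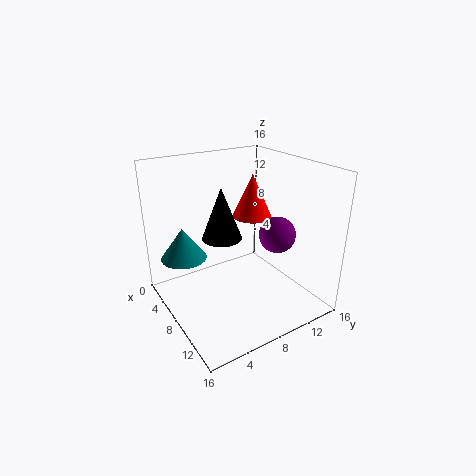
pos_x_1 = 3.5; pos_y_1 = 13; pos_z_1 = 8; height_1 = 5.5; pos_x_2 = 10.5; pos_y_2 = 11.5; pos_z_2 = 8.5; pos_x_3 = 5.5; pos_y_3 = 2.5; radius_3 = 2.5; height_3 = 3.5; pos_x_4 = 3.5; pos_y_4 = 8.5; pos_z_4 = 6; radius_4 = 2.5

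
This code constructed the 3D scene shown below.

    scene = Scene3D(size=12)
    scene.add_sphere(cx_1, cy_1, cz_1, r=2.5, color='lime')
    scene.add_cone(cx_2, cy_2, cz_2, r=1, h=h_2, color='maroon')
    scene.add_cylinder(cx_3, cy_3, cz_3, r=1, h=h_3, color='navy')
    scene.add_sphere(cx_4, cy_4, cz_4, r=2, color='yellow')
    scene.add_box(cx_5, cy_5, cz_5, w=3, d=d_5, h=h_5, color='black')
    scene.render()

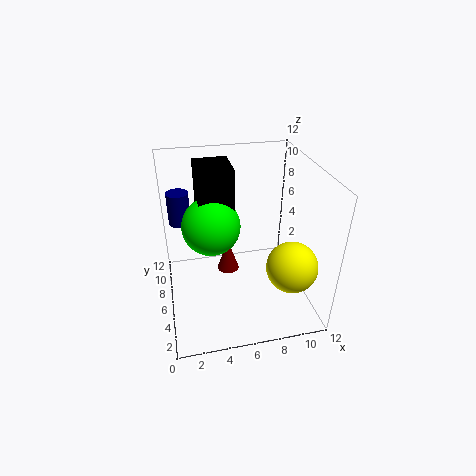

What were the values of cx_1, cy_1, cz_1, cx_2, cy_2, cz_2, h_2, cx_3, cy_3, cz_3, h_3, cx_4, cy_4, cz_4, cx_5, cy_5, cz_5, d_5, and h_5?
cx_1 = 4
cy_1 = 7.5
cz_1 = 6.5
cx_2 = 5.5
cy_2 = 8
cz_2 = 1.5
h_2 = 3
cx_3 = 1.5
cy_3 = 10.5
cz_3 = 5.5
h_3 = 3
cx_4 = 9.5
cy_4 = 2.5
cz_4 = 5
cx_5 = 3
cy_5 = 7
cz_5 = 6.5
d_5 = 3.5
h_5 = 5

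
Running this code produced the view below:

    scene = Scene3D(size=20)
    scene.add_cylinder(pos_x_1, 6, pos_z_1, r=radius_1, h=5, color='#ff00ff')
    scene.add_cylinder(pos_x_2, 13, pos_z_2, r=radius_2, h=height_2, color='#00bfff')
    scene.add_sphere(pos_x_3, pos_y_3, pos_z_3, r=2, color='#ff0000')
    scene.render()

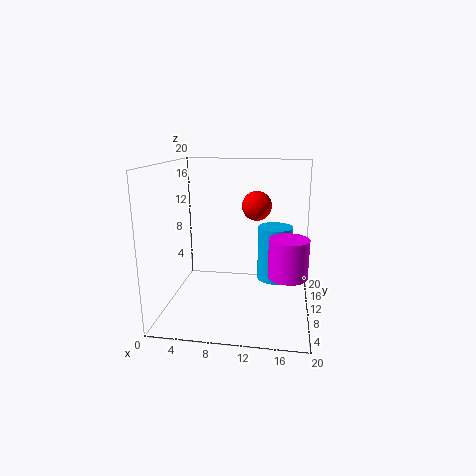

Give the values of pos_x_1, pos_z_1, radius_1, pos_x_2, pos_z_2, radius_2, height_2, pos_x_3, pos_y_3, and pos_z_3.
pos_x_1 = 17, pos_z_1 = 6.5, radius_1 = 2.5, pos_x_2 = 15, pos_z_2 = 3, radius_2 = 2.5, height_2 = 8, pos_x_3 = 12.5, pos_y_3 = 10.5, pos_z_3 = 14.5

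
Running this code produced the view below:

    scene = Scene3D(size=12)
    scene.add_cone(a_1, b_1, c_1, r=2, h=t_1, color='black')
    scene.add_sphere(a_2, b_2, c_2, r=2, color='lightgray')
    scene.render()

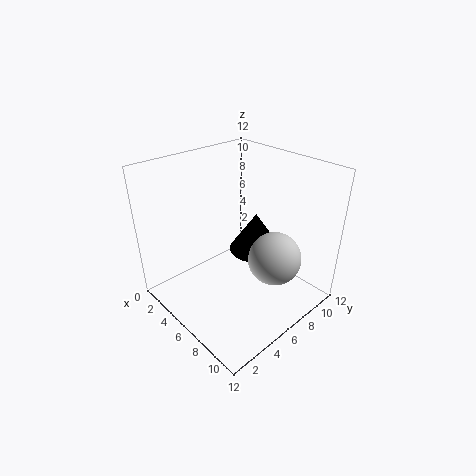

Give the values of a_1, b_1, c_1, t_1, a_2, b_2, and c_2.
a_1 = 8, b_1 = 6, c_1 = 6, t_1 = 3, a_2 = 10, b_2 = 6, c_2 = 6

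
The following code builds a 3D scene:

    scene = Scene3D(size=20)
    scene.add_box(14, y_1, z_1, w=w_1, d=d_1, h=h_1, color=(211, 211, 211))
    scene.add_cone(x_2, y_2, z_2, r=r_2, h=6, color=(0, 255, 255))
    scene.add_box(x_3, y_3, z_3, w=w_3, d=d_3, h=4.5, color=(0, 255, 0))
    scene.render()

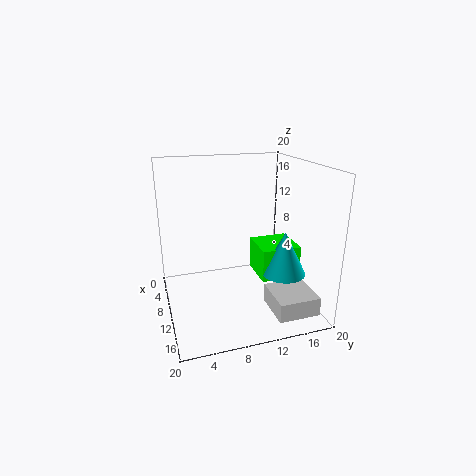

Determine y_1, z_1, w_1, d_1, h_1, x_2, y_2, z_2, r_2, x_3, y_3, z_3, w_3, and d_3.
y_1 = 12.5, z_1 = 2, w_1 = 5.5, d_1 = 5.5, h_1 = 2.5, x_2 = 13.5, y_2 = 15.5, z_2 = 5.5, r_2 = 3, x_3 = 8, y_3 = 12.5, z_3 = 4.5, w_3 = 5.5, d_3 = 5.5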